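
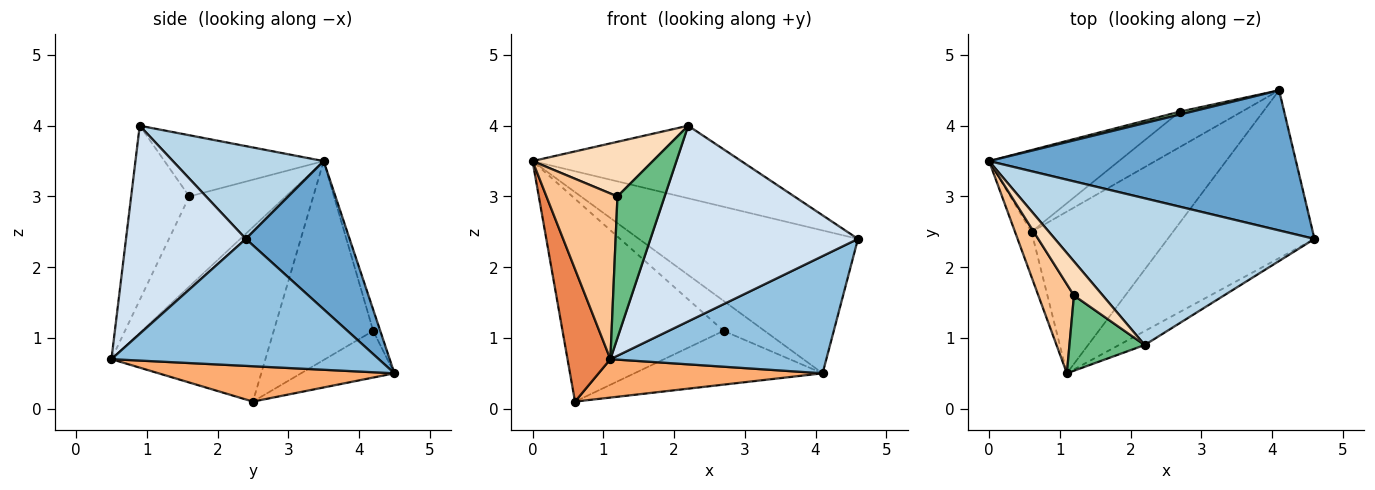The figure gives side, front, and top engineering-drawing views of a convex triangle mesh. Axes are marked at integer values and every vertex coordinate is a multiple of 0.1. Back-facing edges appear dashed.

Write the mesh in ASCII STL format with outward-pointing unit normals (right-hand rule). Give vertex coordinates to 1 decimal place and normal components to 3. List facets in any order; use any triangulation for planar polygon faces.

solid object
 facet normal 0.320 0.676 0.663
  outer loop
   vertex 4.1 4.5 0.5
   vertex 0.0 3.5 3.5
   vertex 4.6 2.4 2.4
  endloop
 endfacet
 facet normal 0.578 -0.467 -0.669
  outer loop
   vertex 4.1 4.5 0.5
   vertex 4.6 2.4 2.4
   vertex 1.1 0.5 0.7
  endloop
 endfacet
 facet normal 0.305 0.422 0.854
  outer loop
   vertex 2.2 0.9 4.0
   vertex 4.6 2.4 2.4
   vertex 0.0 3.5 3.5
  endloop
 endfacet
 facet normal 0.499 -0.864 -0.062
  outer loop
   vertex 2.2 0.9 4.0
   vertex 1.1 0.5 0.7
   vertex 4.6 2.4 2.4
  endloop
 endfacet
 facet normal -0.959 -0.267 -0.091
  outer loop
   vertex 0.6 2.5 0.1
   vertex 1.1 0.5 0.7
   vertex 0.0 3.5 3.5
  endloop
 endfacet
 facet normal 0.236 -0.225 -0.945
  outer loop
   vertex 0.6 2.5 0.1
   vertex 4.1 4.5 0.5
   vertex 1.1 0.5 0.7
  endloop
 endfacet
 facet normal -0.768 -0.565 0.303
  outer loop
   vertex 1.2 1.6 3.0
   vertex 0.0 3.5 3.5
   vertex 1.1 0.5 0.7
  endloop
 endfacet
 facet normal -0.747 -0.564 0.352
  outer loop
   vertex 1.2 1.6 3.0
   vertex 2.2 0.9 4.0
   vertex 0.0 3.5 3.5
  endloop
 endfacet
 facet normal -0.736 -0.598 0.318
  outer loop
   vertex 1.2 1.6 3.0
   vertex 1.1 0.5 0.7
   vertex 2.2 0.9 4.0
  endloop
 endfacet
 facet normal -0.169 0.981 0.096
  outer loop
   vertex 2.7 4.2 1.1
   vertex 0.0 3.5 3.5
   vertex 4.1 4.5 0.5
  endloop
 endfacet
 facet normal -0.497 0.805 -0.324
  outer loop
   vertex 2.7 4.2 1.1
   vertex 0.6 2.5 0.1
   vertex 0.0 3.5 3.5
  endloop
 endfacet
 facet normal -0.383 0.772 -0.508
  outer loop
   vertex 2.7 4.2 1.1
   vertex 4.1 4.5 0.5
   vertex 0.6 2.5 0.1
  endloop
 endfacet
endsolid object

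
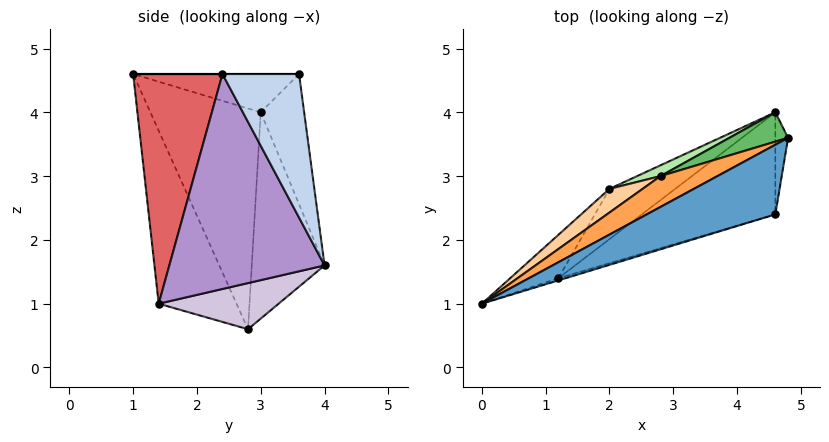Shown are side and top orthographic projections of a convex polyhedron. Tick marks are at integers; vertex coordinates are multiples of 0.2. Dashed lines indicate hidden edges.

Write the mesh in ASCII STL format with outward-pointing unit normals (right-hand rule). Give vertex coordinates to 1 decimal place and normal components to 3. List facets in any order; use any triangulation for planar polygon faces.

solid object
 facet normal 0.000 0.000 1.000
  outer loop
   vertex 4.6 2.4 4.6
   vertex 4.8 3.6 4.6
   vertex 0.0 1.0 4.6
  endloop
 endfacet
 facet normal 0.983 -0.164 -0.087
  outer loop
   vertex 4.6 4.0 1.6
   vertex 4.8 3.6 4.6
   vertex 4.6 2.4 4.6
  endloop
 endfacet
 facet normal -0.389 0.718 0.578
  outer loop
   vertex 2.8 3.0 4.0
   vertex 0.0 1.0 4.6
   vertex 4.8 3.6 4.6
  endloop
 endfacet
 facet normal -0.567 0.819 0.085
  outer loop
   vertex 2.8 3.0 4.0
   vertex 2.0 2.8 0.6
   vertex 0.0 1.0 4.6
  endloop
 endfacet
 facet normal -0.324 0.935 0.146
  outer loop
   vertex 2.8 3.0 4.0
   vertex 4.8 3.6 4.6
   vertex 4.6 4.0 1.6
  endloop
 endfacet
 facet normal -0.434 0.900 0.049
  outer loop
   vertex 2.8 3.0 4.0
   vertex 4.6 4.0 1.6
   vertex 2.0 2.8 0.6
  endloop
 endfacet
 facet normal 0.291 -0.957 -0.009
  outer loop
   vertex 1.2 1.4 1.0
   vertex 4.6 2.4 4.6
   vertex 0.0 1.0 4.6
  endloop
 endfacet
 facet normal -0.871 0.428 -0.243
  outer loop
   vertex 1.2 1.4 1.0
   vertex 0.0 1.0 4.6
   vertex 2.0 2.8 0.6
  endloop
 endfacet
 facet normal 0.604 -0.703 -0.375
  outer loop
   vertex 1.2 1.4 1.0
   vertex 4.6 4.0 1.6
   vertex 4.6 2.4 4.6
  endloop
 endfacet
 facet normal 0.501 -0.490 -0.714
  outer loop
   vertex 1.2 1.4 1.0
   vertex 2.0 2.8 0.6
   vertex 4.6 4.0 1.6
  endloop
 endfacet
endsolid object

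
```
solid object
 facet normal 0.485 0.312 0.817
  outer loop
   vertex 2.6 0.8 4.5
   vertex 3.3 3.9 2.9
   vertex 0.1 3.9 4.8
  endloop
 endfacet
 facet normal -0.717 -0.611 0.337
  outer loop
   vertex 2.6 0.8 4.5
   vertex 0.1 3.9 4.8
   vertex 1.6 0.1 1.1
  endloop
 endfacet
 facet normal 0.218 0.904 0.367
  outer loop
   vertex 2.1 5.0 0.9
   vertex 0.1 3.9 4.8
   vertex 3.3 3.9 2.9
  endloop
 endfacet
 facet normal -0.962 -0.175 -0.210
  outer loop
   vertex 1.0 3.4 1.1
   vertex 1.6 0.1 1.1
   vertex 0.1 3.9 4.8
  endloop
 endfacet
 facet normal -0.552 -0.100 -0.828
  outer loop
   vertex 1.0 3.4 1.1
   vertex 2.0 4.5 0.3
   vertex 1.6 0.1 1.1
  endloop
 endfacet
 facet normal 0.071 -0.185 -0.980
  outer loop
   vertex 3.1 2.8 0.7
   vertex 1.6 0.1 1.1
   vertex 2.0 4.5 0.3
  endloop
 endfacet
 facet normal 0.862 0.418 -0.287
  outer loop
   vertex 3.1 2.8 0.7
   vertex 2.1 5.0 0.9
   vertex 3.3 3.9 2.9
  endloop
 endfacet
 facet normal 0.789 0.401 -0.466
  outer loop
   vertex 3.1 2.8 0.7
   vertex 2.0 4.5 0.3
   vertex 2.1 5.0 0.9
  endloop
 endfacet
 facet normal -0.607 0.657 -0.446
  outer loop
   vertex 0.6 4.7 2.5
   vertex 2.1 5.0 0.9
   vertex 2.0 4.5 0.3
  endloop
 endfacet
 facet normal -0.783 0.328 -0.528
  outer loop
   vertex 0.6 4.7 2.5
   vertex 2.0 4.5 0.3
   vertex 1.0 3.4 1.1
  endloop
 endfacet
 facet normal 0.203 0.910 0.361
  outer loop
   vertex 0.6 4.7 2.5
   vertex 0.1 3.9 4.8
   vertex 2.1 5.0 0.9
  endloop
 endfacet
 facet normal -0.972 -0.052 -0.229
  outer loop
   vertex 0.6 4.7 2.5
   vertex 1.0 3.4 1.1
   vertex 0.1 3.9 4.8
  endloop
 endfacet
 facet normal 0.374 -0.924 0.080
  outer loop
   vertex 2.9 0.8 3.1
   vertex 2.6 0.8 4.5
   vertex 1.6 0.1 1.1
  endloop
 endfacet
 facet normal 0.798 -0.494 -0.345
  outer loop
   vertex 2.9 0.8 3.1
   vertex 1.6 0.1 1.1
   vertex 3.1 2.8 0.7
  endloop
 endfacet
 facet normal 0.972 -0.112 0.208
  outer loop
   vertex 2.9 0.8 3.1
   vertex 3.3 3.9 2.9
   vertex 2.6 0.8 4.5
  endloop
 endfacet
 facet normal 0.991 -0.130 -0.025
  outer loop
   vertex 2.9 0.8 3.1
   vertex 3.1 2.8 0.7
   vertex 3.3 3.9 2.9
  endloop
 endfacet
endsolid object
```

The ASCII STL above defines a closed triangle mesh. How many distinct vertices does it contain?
10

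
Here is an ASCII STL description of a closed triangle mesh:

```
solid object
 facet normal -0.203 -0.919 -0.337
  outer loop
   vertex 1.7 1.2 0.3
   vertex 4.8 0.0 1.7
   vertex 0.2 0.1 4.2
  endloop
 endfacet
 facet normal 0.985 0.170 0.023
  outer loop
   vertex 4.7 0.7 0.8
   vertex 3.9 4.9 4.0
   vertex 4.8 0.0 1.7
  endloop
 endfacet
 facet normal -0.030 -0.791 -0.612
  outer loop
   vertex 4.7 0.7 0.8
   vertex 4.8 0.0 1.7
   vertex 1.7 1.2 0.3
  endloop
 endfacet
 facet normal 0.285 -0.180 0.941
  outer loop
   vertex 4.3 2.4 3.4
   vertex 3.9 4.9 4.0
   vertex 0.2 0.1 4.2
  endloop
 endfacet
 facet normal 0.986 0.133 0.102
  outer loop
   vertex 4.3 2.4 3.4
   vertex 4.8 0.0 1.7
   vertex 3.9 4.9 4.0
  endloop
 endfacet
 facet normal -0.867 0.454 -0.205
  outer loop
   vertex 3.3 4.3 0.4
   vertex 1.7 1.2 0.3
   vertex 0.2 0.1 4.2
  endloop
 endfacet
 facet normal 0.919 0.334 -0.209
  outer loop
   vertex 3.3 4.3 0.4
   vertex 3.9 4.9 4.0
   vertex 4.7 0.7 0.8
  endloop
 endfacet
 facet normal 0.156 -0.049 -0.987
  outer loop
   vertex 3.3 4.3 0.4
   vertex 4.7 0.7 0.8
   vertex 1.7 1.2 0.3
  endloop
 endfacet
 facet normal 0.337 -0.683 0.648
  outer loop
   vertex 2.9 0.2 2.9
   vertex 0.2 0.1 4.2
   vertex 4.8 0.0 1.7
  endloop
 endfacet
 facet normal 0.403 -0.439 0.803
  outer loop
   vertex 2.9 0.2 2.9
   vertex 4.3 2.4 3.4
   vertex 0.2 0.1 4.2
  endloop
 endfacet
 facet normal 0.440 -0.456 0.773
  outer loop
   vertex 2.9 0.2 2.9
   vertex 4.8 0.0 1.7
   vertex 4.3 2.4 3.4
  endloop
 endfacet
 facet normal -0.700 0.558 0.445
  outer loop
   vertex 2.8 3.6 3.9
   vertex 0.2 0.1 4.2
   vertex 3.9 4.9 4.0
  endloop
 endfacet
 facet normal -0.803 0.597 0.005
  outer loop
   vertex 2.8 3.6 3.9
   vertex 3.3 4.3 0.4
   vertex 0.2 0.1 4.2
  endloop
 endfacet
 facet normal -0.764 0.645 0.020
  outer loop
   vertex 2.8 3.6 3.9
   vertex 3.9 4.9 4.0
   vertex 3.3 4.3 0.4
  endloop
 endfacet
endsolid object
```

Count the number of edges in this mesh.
21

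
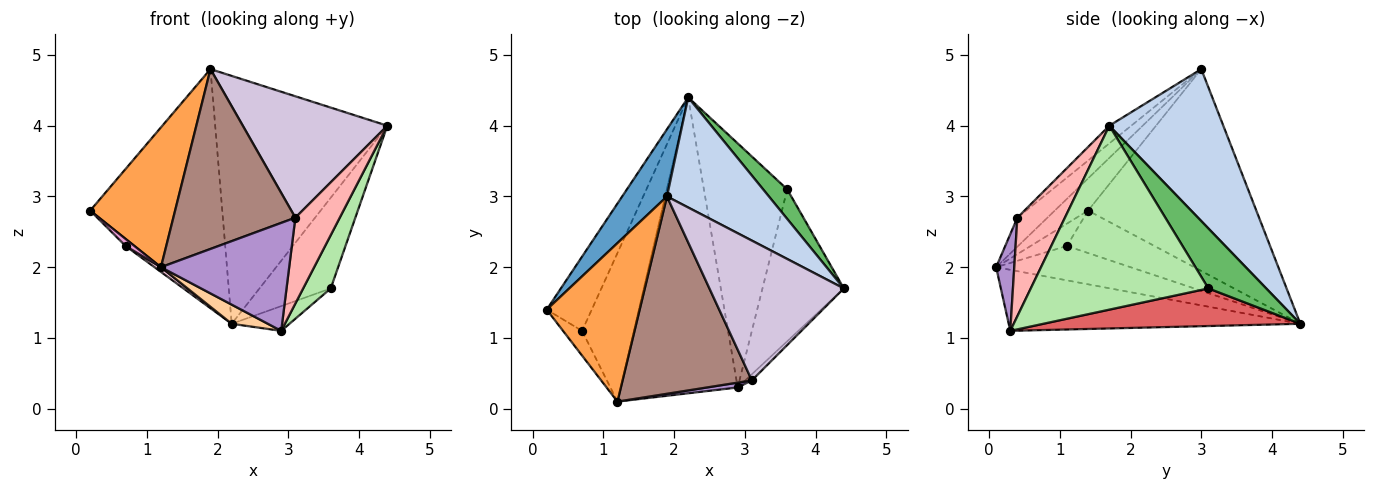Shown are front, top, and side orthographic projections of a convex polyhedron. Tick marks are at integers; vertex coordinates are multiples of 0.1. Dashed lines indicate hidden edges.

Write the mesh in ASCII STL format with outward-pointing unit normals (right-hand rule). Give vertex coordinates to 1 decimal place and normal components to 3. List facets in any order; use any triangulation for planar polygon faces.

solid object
 facet normal -0.775 0.608 0.172
  outer loop
   vertex 1.9 3.0 4.8
   vertex 2.2 4.4 1.2
   vertex 0.2 1.4 2.8
  endloop
 endfacet
 facet normal 0.518 0.782 0.347
  outer loop
   vertex 1.9 3.0 4.8
   vertex 4.4 1.7 4.0
   vertex 2.2 4.4 1.2
  endloop
 endfacet
 facet normal -0.251 -0.640 0.726
  outer loop
   vertex 1.2 0.1 2.0
   vertex 1.9 3.0 4.8
   vertex 0.2 1.4 2.8
  endloop
 endfacet
 facet normal -0.462 -0.057 -0.885
  outer loop
   vertex 1.2 0.1 2.0
   vertex 2.2 4.4 1.2
   vertex 2.9 0.3 1.1
  endloop
 endfacet
 facet normal 0.611 0.753 0.246
  outer loop
   vertex 3.6 3.1 1.7
   vertex 2.2 4.4 1.2
   vertex 4.4 1.7 4.0
  endloop
 endfacet
 facet normal 0.905 -0.141 -0.400
  outer loop
   vertex 3.6 3.1 1.7
   vertex 4.4 1.7 4.0
   vertex 2.9 0.3 1.1
  endloop
 endfacet
 facet normal 0.410 0.092 -0.908
  outer loop
   vertex 3.6 3.1 1.7
   vertex 2.9 0.3 1.1
   vertex 2.2 4.4 1.2
  endloop
 endfacet
 facet normal 0.730 -0.682 -0.049
  outer loop
   vertex 3.1 0.4 2.7
   vertex 2.9 0.3 1.1
   vertex 4.4 1.7 4.0
  endloop
 endfacet
 facet normal 0.140 -0.989 0.044
  outer loop
   vertex 3.1 0.4 2.7
   vertex 1.2 0.1 2.0
   vertex 2.9 0.3 1.1
  endloop
 endfacet
 facet normal -0.099 -0.652 0.751
  outer loop
   vertex 3.1 0.4 2.7
   vertex 4.4 1.7 4.0
   vertex 1.9 3.0 4.8
  endloop
 endfacet
 facet normal -0.164 -0.664 0.729
  outer loop
   vertex 3.1 0.4 2.7
   vertex 1.9 3.0 4.8
   vertex 1.2 0.1 2.0
  endloop
 endfacet
 facet normal -0.684 0.069 -0.726
  outer loop
   vertex 0.7 1.1 2.3
   vertex 0.2 1.4 2.8
   vertex 2.2 4.4 1.2
  endloop
 endfacet
 facet normal -0.748 -0.182 -0.638
  outer loop
   vertex 0.7 1.1 2.3
   vertex 1.2 0.1 2.0
   vertex 0.2 1.4 2.8
  endloop
 endfacet
 facet normal -0.553 -0.026 -0.833
  outer loop
   vertex 0.7 1.1 2.3
   vertex 2.2 4.4 1.2
   vertex 1.2 0.1 2.0
  endloop
 endfacet
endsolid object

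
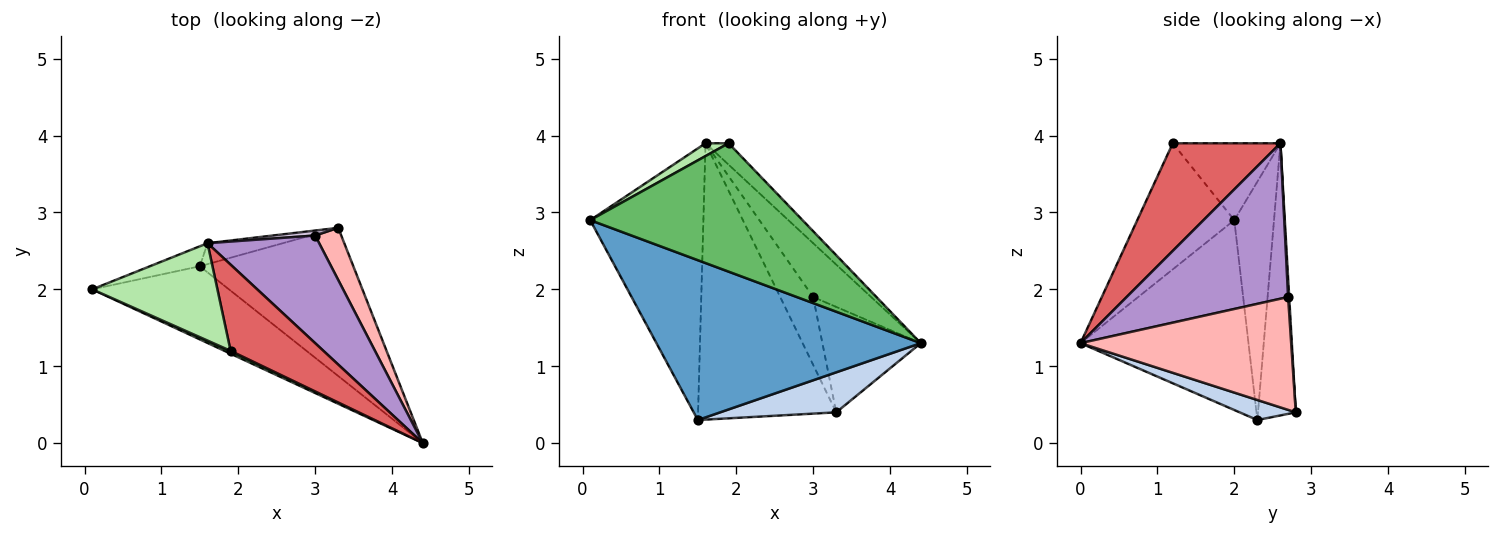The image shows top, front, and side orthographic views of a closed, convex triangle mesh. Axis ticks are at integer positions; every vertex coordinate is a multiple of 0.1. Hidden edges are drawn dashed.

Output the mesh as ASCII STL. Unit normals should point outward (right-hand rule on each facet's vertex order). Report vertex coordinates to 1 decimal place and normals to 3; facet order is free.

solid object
 facet normal -0.500 -0.787 -0.360
  outer loop
   vertex 1.5 2.3 0.3
   vertex 4.4 0.0 1.3
   vertex 0.1 2.0 2.9
  endloop
 endfacet
 facet normal 0.125 -0.259 -0.958
  outer loop
   vertex 1.5 2.3 0.3
   vertex 3.3 2.8 0.4
   vertex 4.4 0.0 1.3
  endloop
 endfacet
 facet normal -0.330 0.941 -0.069
  outer loop
   vertex 1.5 2.3 0.3
   vertex 0.1 2.0 2.9
   vertex 1.6 2.6 3.9
  endloop
 endfacet
 facet normal -0.263 0.962 -0.073
  outer loop
   vertex 1.5 2.3 0.3
   vertex 1.6 2.6 3.9
   vertex 3.3 2.8 0.4
  endloop
 endfacet
 facet normal -0.415 -0.909 0.020
  outer loop
   vertex 1.9 1.2 3.9
   vertex 0.1 2.0 2.9
   vertex 4.4 0.0 1.3
  endloop
 endfacet
 facet normal -0.520 -0.111 0.847
  outer loop
   vertex 1.9 1.2 3.9
   vertex 1.6 2.6 3.9
   vertex 0.1 2.0 2.9
  endloop
 endfacet
 facet normal 0.747 0.160 0.645
  outer loop
   vertex 1.9 1.2 3.9
   vertex 4.4 0.0 1.3
   vertex 1.6 2.6 3.9
  endloop
 endfacet
 facet normal 0.887 0.414 0.205
  outer loop
   vertex 3.0 2.7 1.9
   vertex 4.4 0.0 1.3
   vertex 3.3 2.8 0.4
  endloop
 endfacet
 facet normal 0.780 0.280 0.560
  outer loop
   vertex 3.0 2.7 1.9
   vertex 1.6 2.6 3.9
   vertex 4.4 0.0 1.3
  endloop
 endfacet
 facet normal 0.033 0.997 0.073
  outer loop
   vertex 3.0 2.7 1.9
   vertex 3.3 2.8 0.4
   vertex 1.6 2.6 3.9
  endloop
 endfacet
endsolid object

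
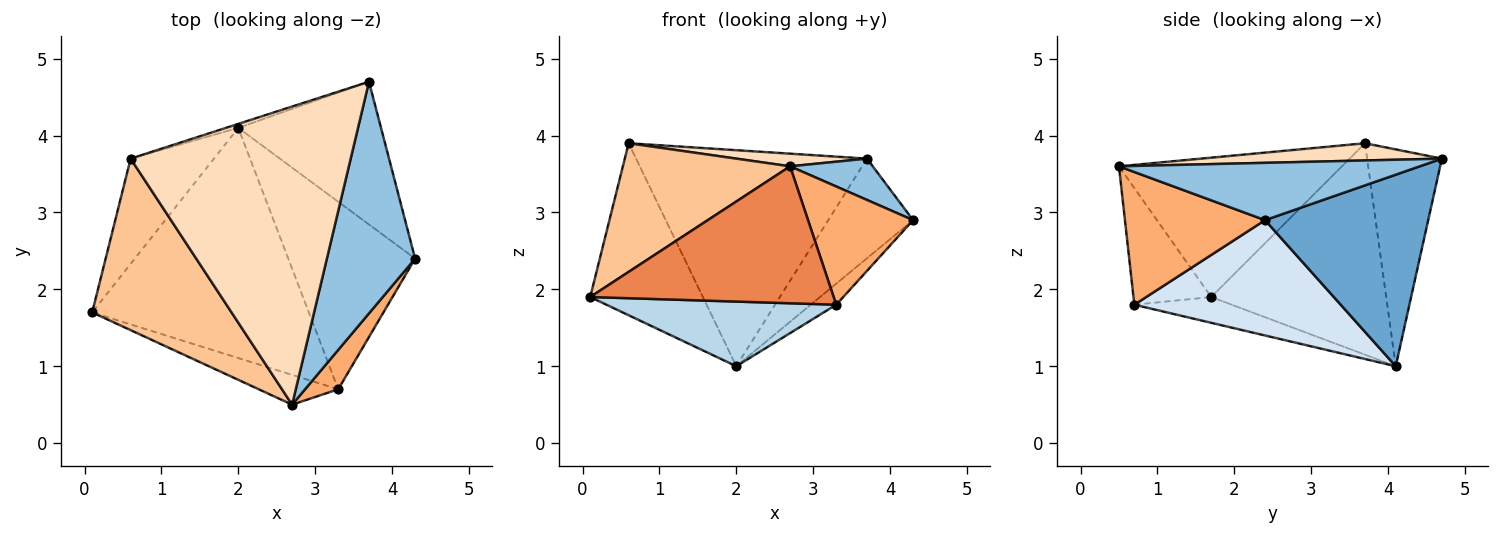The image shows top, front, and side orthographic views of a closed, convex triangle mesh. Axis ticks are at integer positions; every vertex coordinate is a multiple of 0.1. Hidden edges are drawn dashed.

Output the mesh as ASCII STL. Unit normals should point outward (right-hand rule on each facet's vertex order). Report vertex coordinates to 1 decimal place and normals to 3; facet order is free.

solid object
 facet normal 0.740 0.385 -0.552
  outer loop
   vertex 2.0 4.1 1.0
   vertex 3.7 4.7 3.7
   vertex 4.3 2.4 2.9
  endloop
 endfacet
 facet normal 0.539 -0.148 0.829
  outer loop
   vertex 2.7 0.5 3.6
   vertex 4.3 2.4 2.9
   vertex 3.7 4.7 3.7
  endloop
 endfacet
 facet normal -0.114 -0.269 -0.957
  outer loop
   vertex 3.3 0.7 1.8
   vertex 0.1 1.7 1.9
   vertex 2.0 4.1 1.0
  endloop
 endfacet
 facet normal 0.670 0.083 -0.737
  outer loop
   vertex 3.3 0.7 1.8
   vertex 2.0 4.1 1.0
   vertex 4.3 2.4 2.9
  endloop
 endfacet
 facet normal -0.298 -0.933 -0.203
  outer loop
   vertex 3.3 0.7 1.8
   vertex 2.7 0.5 3.6
   vertex 0.1 1.7 1.9
  endloop
 endfacet
 facet normal 0.784 -0.588 0.196
  outer loop
   vertex 3.3 0.7 1.8
   vertex 4.3 2.4 2.9
   vertex 2.7 0.5 3.6
  endloop
 endfacet
 facet normal -0.625 -0.469 0.625
  outer loop
   vertex 0.6 3.7 3.9
   vertex 0.1 1.7 1.9
   vertex 2.7 0.5 3.6
  endloop
 endfacet
 facet normal 0.078 -0.042 0.996
  outer loop
   vertex 0.6 3.7 3.9
   vertex 2.7 0.5 3.6
   vertex 3.7 4.7 3.7
  endloop
 endfacet
 facet normal -0.798 0.514 -0.314
  outer loop
   vertex 0.6 3.7 3.9
   vertex 2.0 4.1 1.0
   vertex 0.1 1.7 1.9
  endloop
 endfacet
 facet normal -0.308 0.951 -0.017
  outer loop
   vertex 0.6 3.7 3.9
   vertex 3.7 4.7 3.7
   vertex 2.0 4.1 1.0
  endloop
 endfacet
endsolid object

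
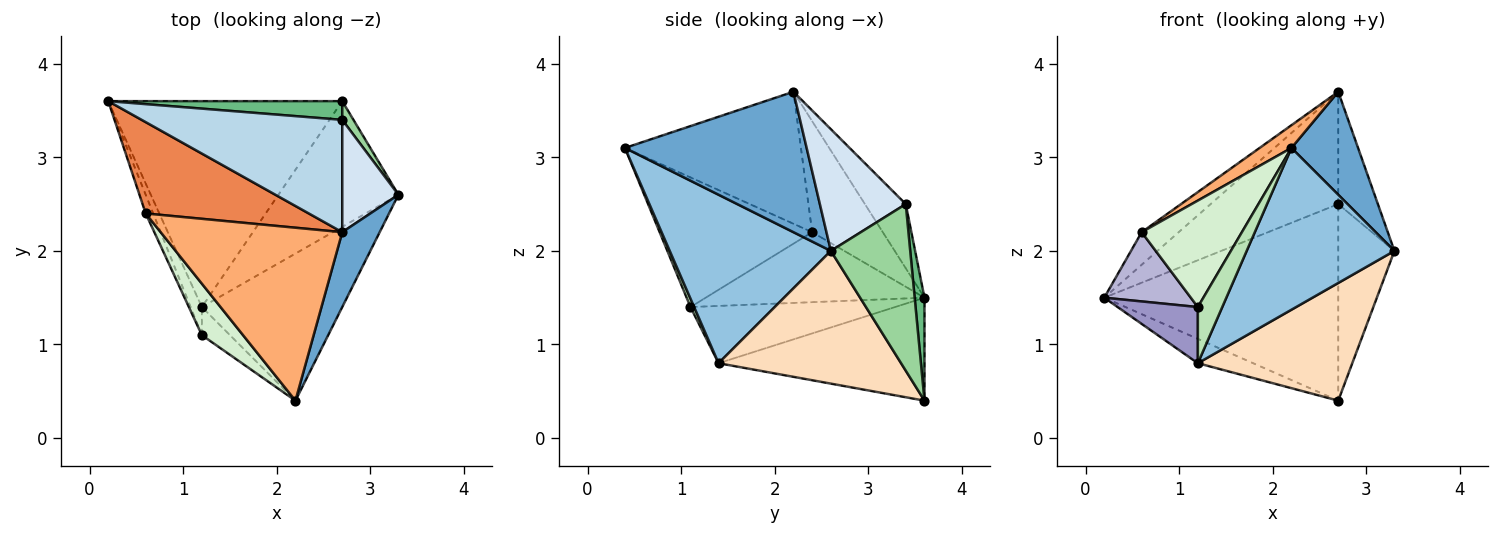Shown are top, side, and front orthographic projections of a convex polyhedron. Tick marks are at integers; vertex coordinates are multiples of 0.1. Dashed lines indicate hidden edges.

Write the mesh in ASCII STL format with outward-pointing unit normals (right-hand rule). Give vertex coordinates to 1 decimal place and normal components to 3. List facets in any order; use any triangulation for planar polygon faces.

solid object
 facet normal 0.911 -0.334 0.243
  outer loop
   vertex 2.7 2.2 3.7
   vertex 2.2 0.4 3.1
   vertex 3.3 2.6 2.0
  endloop
 endfacet
 facet normal 0.628 -0.576 -0.523
  outer loop
   vertex 1.2 1.4 0.8
   vertex 3.3 2.6 2.0
   vertex 2.2 0.4 3.1
  endloop
 endfacet
 facet normal -0.221 0.690 0.690
  outer loop
   vertex 2.7 3.4 2.5
   vertex 0.2 3.6 1.5
   vertex 2.7 2.2 3.7
  endloop
 endfacet
 facet normal 0.837 0.386 0.386
  outer loop
   vertex 2.7 3.4 2.5
   vertex 2.7 2.2 3.7
   vertex 3.3 2.6 2.0
  endloop
 endfacet
 facet normal -0.540 0.283 0.793
  outer loop
   vertex 0.6 2.4 2.2
   vertex 2.7 2.2 3.7
   vertex 0.2 3.6 1.5
  endloop
 endfacet
 facet normal -0.585 -0.106 0.804
  outer loop
   vertex 0.6 2.4 2.2
   vertex 2.2 0.4 3.1
   vertex 2.7 2.2 3.7
  endloop
 endfacet
 facet normal -0.400 0.108 -0.910
  outer loop
   vertex 2.7 3.6 0.4
   vertex 1.2 1.4 0.8
   vertex 0.2 3.6 1.5
  endloop
 endfacet
 facet normal 0.628 -0.532 -0.568
  outer loop
   vertex 2.7 3.6 0.4
   vertex 3.3 2.6 2.0
   vertex 1.2 1.4 0.8
  endloop
 endfacet
 facet normal 0.042 0.995 0.095
  outer loop
   vertex 2.7 3.6 0.4
   vertex 0.2 3.6 1.5
   vertex 2.7 3.4 2.5
  endloop
 endfacet
 facet normal 0.815 0.577 0.055
  outer loop
   vertex 2.7 3.6 0.4
   vertex 2.7 3.4 2.5
   vertex 3.3 2.6 2.0
  endloop
 endfacet
 facet normal 0.133 -0.886 -0.443
  outer loop
   vertex 1.2 1.1 1.4
   vertex 1.2 1.4 0.8
   vertex 2.2 0.4 3.1
  endloop
 endfacet
 facet normal -0.808 -0.531 0.257
  outer loop
   vertex 1.2 1.1 1.4
   vertex 2.2 0.4 3.1
   vertex 0.6 2.4 2.2
  endloop
 endfacet
 facet normal -0.916 -0.359 -0.180
  outer loop
   vertex 1.2 1.1 1.4
   vertex 0.2 3.6 1.5
   vertex 1.2 1.4 0.8
  endloop
 endfacet
 facet normal -0.925 -0.366 -0.099
  outer loop
   vertex 1.2 1.1 1.4
   vertex 0.6 2.4 2.2
   vertex 0.2 3.6 1.5
  endloop
 endfacet
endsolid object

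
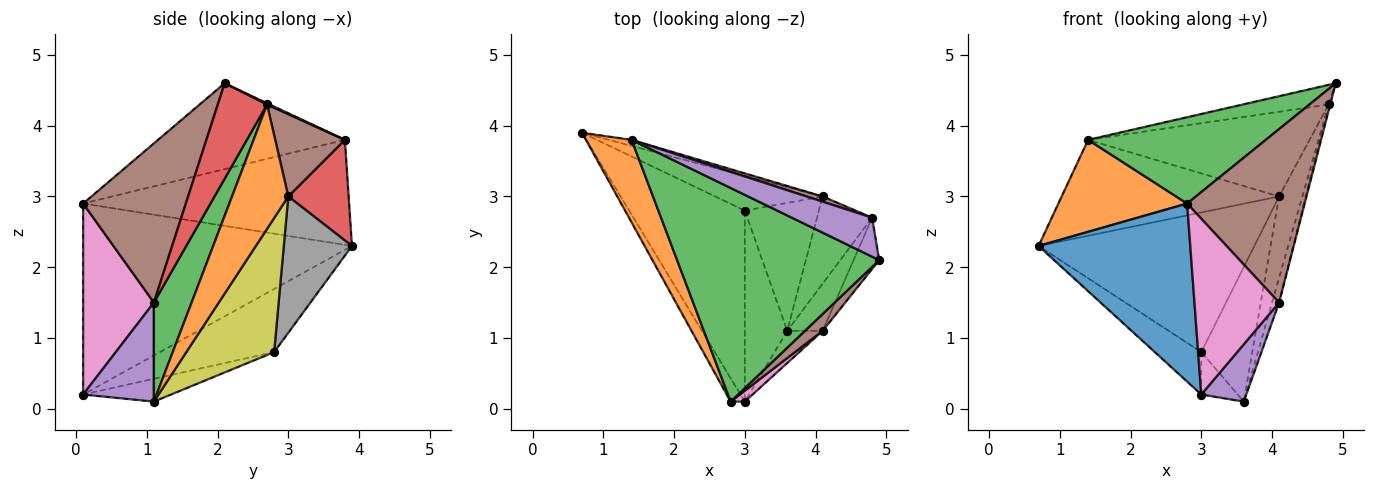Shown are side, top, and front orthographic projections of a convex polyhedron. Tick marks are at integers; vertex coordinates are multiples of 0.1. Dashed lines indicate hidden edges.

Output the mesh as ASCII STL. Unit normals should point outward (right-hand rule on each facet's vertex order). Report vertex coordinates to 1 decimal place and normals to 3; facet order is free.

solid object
 facet normal -0.869 -0.490 -0.064
  outer loop
   vertex 3.0 0.1 0.2
   vertex 2.8 0.1 2.9
   vertex 0.7 3.9 2.3
  endloop
 endfacet
 facet normal -0.838 -0.406 0.364
  outer loop
   vertex 1.4 3.8 3.8
   vertex 0.7 3.9 2.3
   vertex 2.8 0.1 2.9
  endloop
 endfacet
 facet normal -0.366 -0.349 0.863
  outer loop
   vertex 1.4 3.8 3.8
   vertex 2.8 0.1 2.9
   vertex 4.9 2.1 4.6
  endloop
 endfacet
 facet normal 0.267 0.962 -0.061
  outer loop
   vertex 4.1 3.0 3.0
   vertex 0.7 3.9 2.3
   vertex 1.4 3.8 3.8
  endloop
 endfacet
 facet normal 0.808 -0.514 -0.289
  outer loop
   vertex 4.1 1.1 1.5
   vertex 3.0 0.1 0.2
   vertex 3.6 1.1 0.1
  endloop
 endfacet
 facet normal 0.656 -0.751 0.073
  outer loop
   vertex 4.1 1.1 1.5
   vertex 4.9 2.1 4.6
   vertex 2.8 0.1 2.9
  endloop
 endfacet
 facet normal 0.641 -0.766 0.047
  outer loop
   vertex 4.1 1.1 1.5
   vertex 2.8 0.1 2.9
   vertex 3.0 0.1 0.2
  endloop
 endfacet
 facet normal 0.293 0.928 -0.231
  outer loop
   vertex 3.0 2.8 0.8
   vertex 0.7 3.9 2.3
   vertex 4.1 3.0 3.0
  endloop
 endfacet
 facet normal 0.780 0.453 -0.431
  outer loop
   vertex 3.0 2.8 0.8
   vertex 4.1 3.0 3.0
   vertex 3.6 1.1 0.1
  endloop
 endfacet
 facet normal -0.470 0.191 -0.861
  outer loop
   vertex 3.0 2.8 0.8
   vertex 3.0 0.1 0.2
   vertex 0.7 3.9 2.3
  endloop
 endfacet
 facet normal -0.464 0.192 -0.865
  outer loop
   vertex 3.0 2.8 0.8
   vertex 3.6 1.1 0.1
   vertex 3.0 0.1 0.2
  endloop
 endfacet
 facet normal 0.855 0.353 -0.379
  outer loop
   vertex 4.8 2.7 4.3
   vertex 3.6 1.1 0.1
   vertex 4.1 3.0 3.0
  endloop
 endfacet
 facet normal 0.927 0.174 -0.331
  outer loop
   vertex 4.8 2.7 4.3
   vertex 4.1 1.1 1.5
   vertex 3.6 1.1 0.1
  endloop
 endfacet
 facet normal 0.965 0.031 -0.259
  outer loop
   vertex 4.8 2.7 4.3
   vertex 4.9 2.1 4.6
   vertex 4.1 1.1 1.5
  endloop
 endfacet
 facet normal 0.014 0.449 0.893
  outer loop
   vertex 4.8 2.7 4.3
   vertex 1.4 3.8 3.8
   vertex 4.9 2.1 4.6
  endloop
 endfacet
 facet normal 0.299 0.952 0.058
  outer loop
   vertex 4.8 2.7 4.3
   vertex 4.1 3.0 3.0
   vertex 1.4 3.8 3.8
  endloop
 endfacet
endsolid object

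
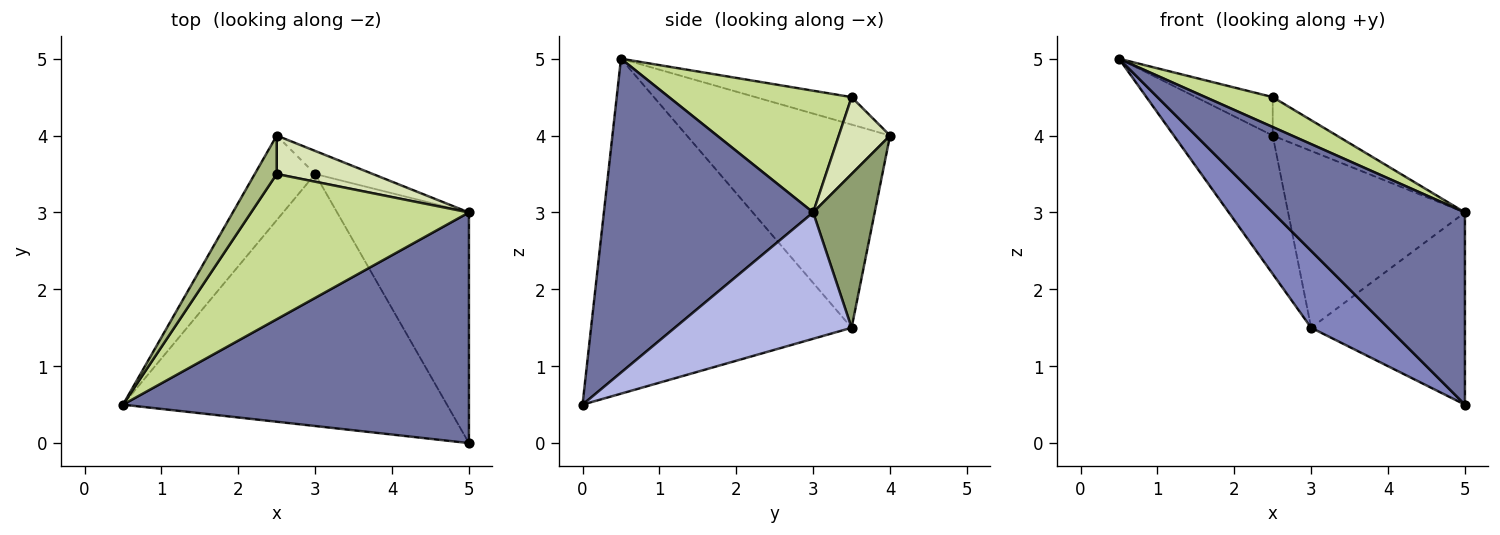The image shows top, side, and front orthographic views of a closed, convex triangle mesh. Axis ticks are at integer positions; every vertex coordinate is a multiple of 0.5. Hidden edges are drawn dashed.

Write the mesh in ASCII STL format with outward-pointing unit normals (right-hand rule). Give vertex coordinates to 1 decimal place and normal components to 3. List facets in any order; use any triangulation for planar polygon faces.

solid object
 facet normal 0.572 -0.525 0.630
  outer loop
   vertex 5.0 3.0 3.0
   vertex 0.5 0.5 5.0
   vertex 5.0 0.0 0.5
  endloop
 endfacet
 facet normal -0.703 -0.207 -0.680
  outer loop
   vertex 3.0 3.5 1.5
   vertex 5.0 0.0 0.5
   vertex 0.5 0.5 5.0
  endloop
 endfacet
 facet normal -0.869 0.423 -0.258
  outer loop
   vertex 3.0 3.5 1.5
   vertex 0.5 0.5 5.0
   vertex 2.5 4.0 4.0
  endloop
 endfacet
 facet normal 0.593 0.516 -0.619
  outer loop
   vertex 3.0 3.5 1.5
   vertex 5.0 3.0 3.0
   vertex 5.0 0.0 0.5
  endloop
 endfacet
 facet normal 0.326 0.937 -0.122
  outer loop
   vertex 3.0 3.5 1.5
   vertex 2.5 4.0 4.0
   vertex 5.0 3.0 3.0
  endloop
 endfacet
 facet normal -0.662 0.530 0.530
  outer loop
   vertex 2.5 3.5 4.5
   vertex 2.5 4.0 4.0
   vertex 0.5 0.5 5.0
  endloop
 endfacet
 facet normal 0.480 -0.177 0.859
  outer loop
   vertex 2.5 3.5 4.5
   vertex 0.5 0.5 5.0
   vertex 5.0 3.0 3.0
  endloop
 endfacet
 facet normal 0.492 0.615 0.615
  outer loop
   vertex 2.5 3.5 4.5
   vertex 5.0 3.0 3.0
   vertex 2.5 4.0 4.0
  endloop
 endfacet
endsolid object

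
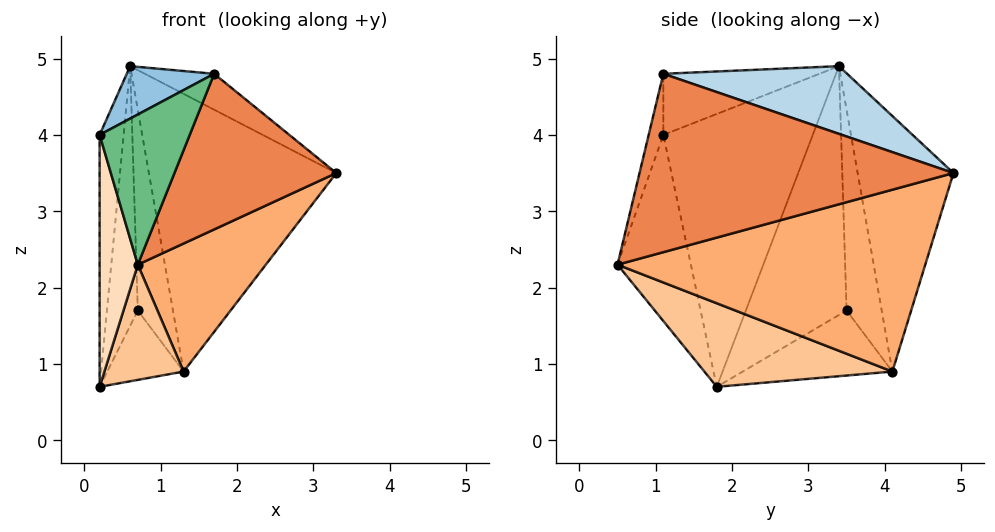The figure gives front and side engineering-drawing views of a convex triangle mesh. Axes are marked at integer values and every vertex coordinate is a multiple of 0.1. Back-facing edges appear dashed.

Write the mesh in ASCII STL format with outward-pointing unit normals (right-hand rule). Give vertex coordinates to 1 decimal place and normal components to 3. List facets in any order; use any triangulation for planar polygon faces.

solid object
 facet normal -0.987 0.158 0.034
  outer loop
   vertex 0.2 1.8 0.7
   vertex 0.2 1.1 4.0
   vertex 0.6 3.4 4.9
  endloop
 endfacet
 facet normal -0.455 -0.255 0.853
  outer loop
   vertex 1.7 1.1 4.8
   vertex 0.6 3.4 4.9
   vertex 0.2 1.1 4.0
  endloop
 endfacet
 facet normal 0.390 0.147 0.909
  outer loop
   vertex 1.7 1.1 4.8
   vertex 3.3 4.9 3.5
   vertex 0.6 3.4 4.9
  endloop
 endfacet
 facet normal -0.454 0.888 0.076
  outer loop
   vertex 1.3 4.1 0.9
   vertex 0.6 3.4 4.9
   vertex 3.3 4.9 3.5
  endloop
 endfacet
 facet normal 0.863 -0.445 -0.238
  outer loop
   vertex 0.7 0.5 2.3
   vertex 3.3 4.9 3.5
   vertex 1.7 1.1 4.8
  endloop
 endfacet
 facet normal 0.794 -0.331 -0.509
  outer loop
   vertex 0.7 0.5 2.3
   vertex 1.3 4.1 0.9
   vertex 3.3 4.9 3.5
  endloop
 endfacet
 facet normal 0.789 -0.332 -0.517
  outer loop
   vertex 0.7 0.5 2.3
   vertex 0.2 1.8 0.7
   vertex 1.3 4.1 0.9
  endloop
 endfacet
 facet normal -0.883 -0.460 -0.097
  outer loop
   vertex 0.7 0.5 2.3
   vertex 0.2 1.1 4.0
   vertex 0.2 1.8 0.7
  endloop
 endfacet
 facet normal -0.154 -0.945 0.288
  outer loop
   vertex 0.7 0.5 2.3
   vertex 1.7 1.1 4.8
   vertex 0.2 1.1 4.0
  endloop
 endfacet
 facet normal -0.956 0.293 -0.021
  outer loop
   vertex 0.7 3.5 1.7
   vertex 0.2 1.8 0.7
   vertex 0.6 3.4 4.9
  endloop
 endfacet
 facet normal -0.707 0.707 0.000
  outer loop
   vertex 0.7 3.5 1.7
   vertex 0.6 3.4 4.9
   vertex 1.3 4.1 0.9
  endloop
 endfacet
 facet normal -0.847 0.432 -0.311
  outer loop
   vertex 0.7 3.5 1.7
   vertex 1.3 4.1 0.9
   vertex 0.2 1.8 0.7
  endloop
 endfacet
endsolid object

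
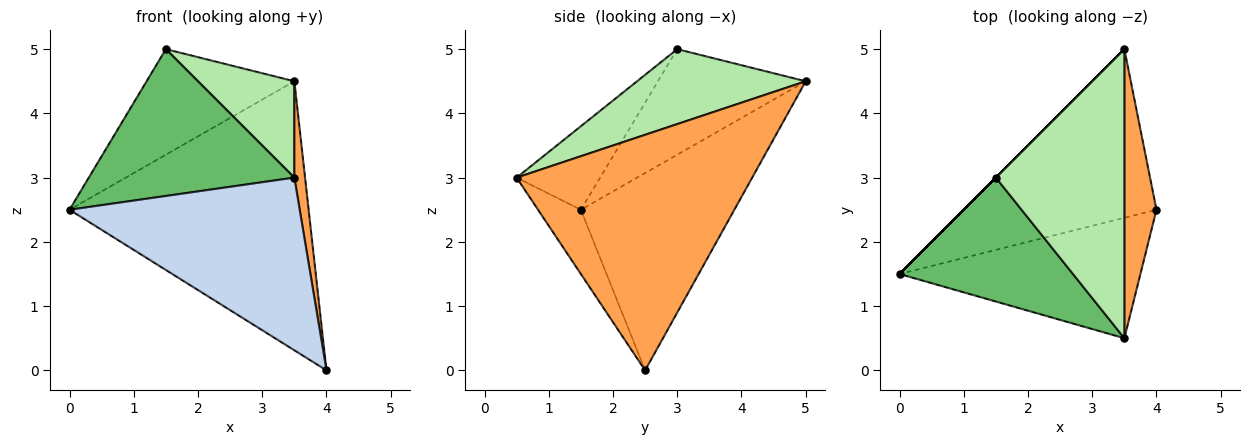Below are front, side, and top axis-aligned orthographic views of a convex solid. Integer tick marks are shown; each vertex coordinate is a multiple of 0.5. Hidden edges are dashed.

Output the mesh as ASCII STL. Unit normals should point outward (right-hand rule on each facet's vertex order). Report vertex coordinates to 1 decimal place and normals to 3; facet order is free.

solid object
 facet normal -0.478 0.744 -0.467
  outer loop
   vertex 3.5 5.0 4.5
   vertex 4.0 2.5 0.0
   vertex 0.0 1.5 2.5
  endloop
 endfacet
 facet normal -0.151 -0.811 -0.566
  outer loop
   vertex 3.5 0.5 3.0
   vertex 0.0 1.5 2.5
   vertex 4.0 2.5 0.0
  endloop
 endfacet
 facet normal 0.990 -0.045 0.135
  outer loop
   vertex 3.5 0.5 3.0
   vertex 4.0 2.5 0.0
   vertex 3.5 5.0 4.5
  endloop
 endfacet
 facet normal -0.707 0.707 0.000
  outer loop
   vertex 1.5 3.0 5.0
   vertex 3.5 5.0 4.5
   vertex 0.0 1.5 2.5
  endloop
 endfacet
 facet normal -0.297 -0.730 0.616
  outer loop
   vertex 1.5 3.0 5.0
   vertex 0.0 1.5 2.5
   vertex 3.5 0.5 3.0
  endloop
 endfacet
 facet normal 0.484 -0.277 0.830
  outer loop
   vertex 1.5 3.0 5.0
   vertex 3.5 0.5 3.0
   vertex 3.5 5.0 4.5
  endloop
 endfacet
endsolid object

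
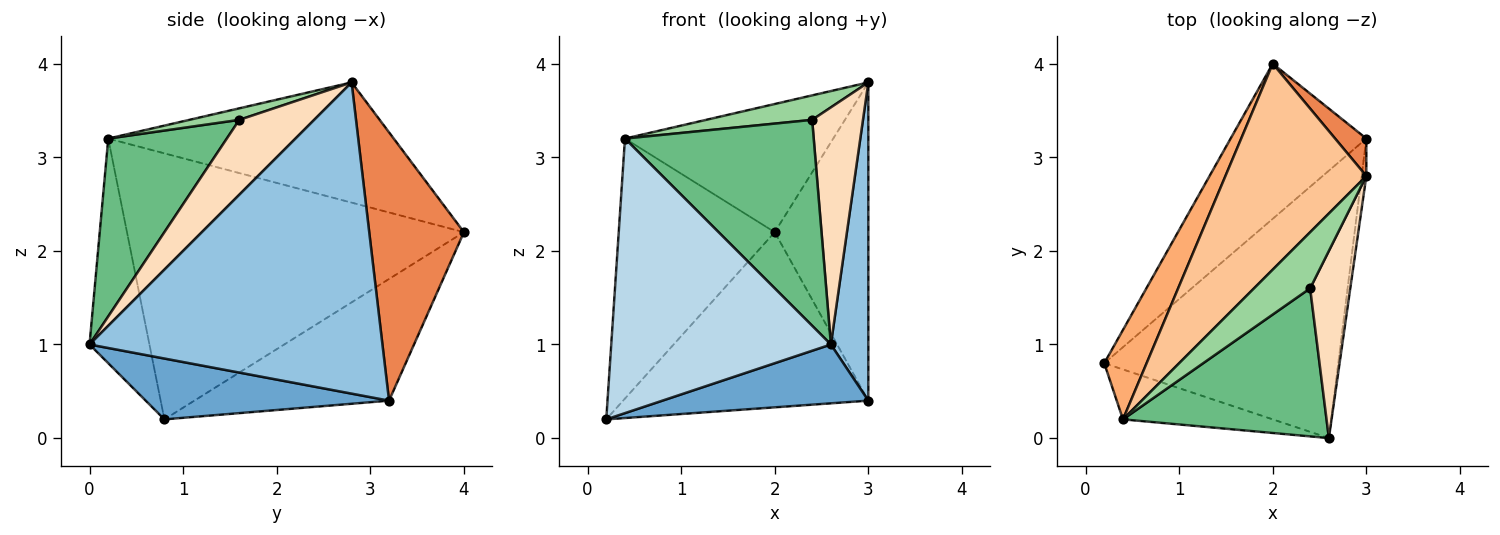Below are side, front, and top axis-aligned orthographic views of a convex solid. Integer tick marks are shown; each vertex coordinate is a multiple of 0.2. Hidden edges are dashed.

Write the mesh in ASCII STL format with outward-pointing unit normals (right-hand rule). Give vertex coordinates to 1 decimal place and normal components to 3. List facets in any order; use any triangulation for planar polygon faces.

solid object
 facet normal 0.246 -0.208 -0.947
  outer loop
   vertex 2.6 0.0 1.0
   vertex 0.2 0.8 0.2
   vertex 3.0 3.2 0.4
  endloop
 endfacet
 facet normal 0.992 -0.127 -0.015
  outer loop
   vertex 3.0 2.8 3.8
   vertex 2.6 0.0 1.0
   vertex 3.0 3.2 0.4
  endloop
 endfacet
 facet normal -0.259 -0.950 -0.173
  outer loop
   vertex 0.4 0.2 3.2
   vertex 0.2 0.8 0.2
   vertex 2.6 0.0 1.0
  endloop
 endfacet
 facet normal -0.511 0.644 -0.570
  outer loop
   vertex 2.0 4.0 2.2
   vertex 3.0 3.2 0.4
   vertex 0.2 0.8 0.2
  endloop
 endfacet
 facet normal 0.709 0.701 0.082
  outer loop
   vertex 2.0 4.0 2.2
   vertex 3.0 2.8 3.8
   vertex 3.0 3.2 0.4
  endloop
 endfacet
 facet normal -0.898 0.416 0.143
  outer loop
   vertex 2.0 4.0 2.2
   vertex 0.2 0.8 0.2
   vertex 0.4 0.2 3.2
  endloop
 endfacet
 facet normal -0.587 0.428 0.688
  outer loop
   vertex 2.0 4.0 2.2
   vertex 0.4 0.2 3.2
   vertex 3.0 2.8 3.8
  endloop
 endfacet
 facet normal 0.756 -0.513 0.405
  outer loop
   vertex 2.4 1.6 3.4
   vertex 2.6 0.0 1.0
   vertex 3.0 2.8 3.8
  endloop
 endfacet
 facet normal 0.454 -0.723 0.520
  outer loop
   vertex 2.4 1.6 3.4
   vertex 0.4 0.2 3.2
   vertex 2.6 0.0 1.0
  endloop
 endfacet
 facet normal 0.185 -0.393 0.901
  outer loop
   vertex 2.4 1.6 3.4
   vertex 3.0 2.8 3.8
   vertex 0.4 0.2 3.2
  endloop
 endfacet
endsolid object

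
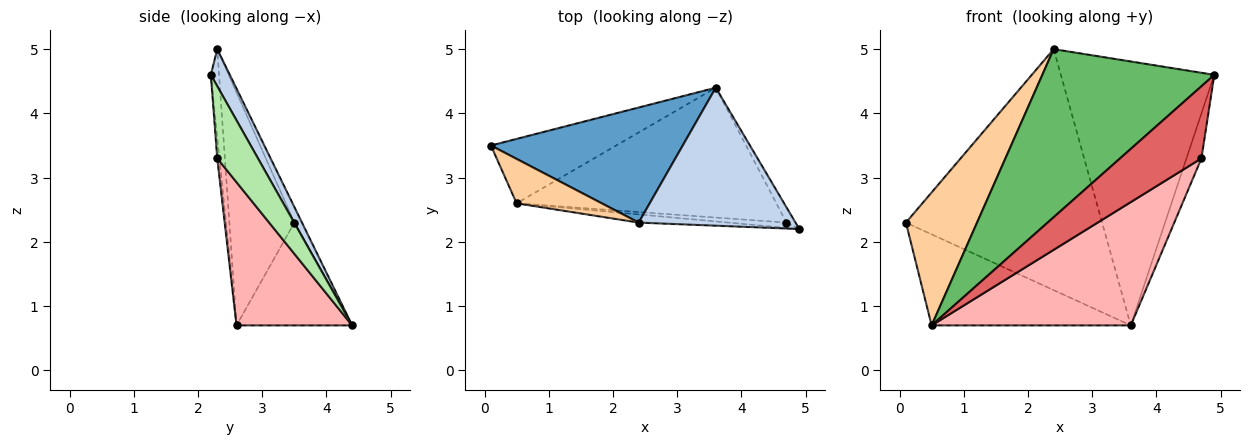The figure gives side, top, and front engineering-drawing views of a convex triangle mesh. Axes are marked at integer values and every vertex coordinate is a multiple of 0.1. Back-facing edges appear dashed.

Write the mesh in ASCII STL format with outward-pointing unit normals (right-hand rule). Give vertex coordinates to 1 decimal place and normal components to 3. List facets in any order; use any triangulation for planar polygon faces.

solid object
 facet normal -0.035 0.902 0.431
  outer loop
   vertex 2.4 2.3 5.0
   vertex 3.6 4.4 0.7
   vertex 0.1 3.5 2.3
  endloop
 endfacet
 facet normal 0.109 0.881 0.461
  outer loop
   vertex 2.4 2.3 5.0
   vertex 4.9 2.2 4.6
   vertex 3.6 4.4 0.7
  endloop
 endfacet
 facet normal -0.428 0.738 -0.522
  outer loop
   vertex 0.5 2.6 0.7
   vertex 0.1 3.5 2.3
   vertex 3.6 4.4 0.7
  endloop
 endfacet
 facet normal -0.655 -0.717 0.239
  outer loop
   vertex 0.5 2.6 0.7
   vertex 2.4 2.3 5.0
   vertex 0.1 3.5 2.3
  endloop
 endfacet
 facet normal -0.048 -0.998 -0.049
  outer loop
   vertex 0.5 2.6 0.7
   vertex 4.9 2.2 4.6
   vertex 2.4 2.3 5.0
  endloop
 endfacet
 facet normal 0.932 0.343 -0.117
  outer loop
   vertex 4.7 2.3 3.3
   vertex 3.6 4.4 0.7
   vertex 4.9 2.2 4.6
  endloop
 endfacet
 facet normal -0.026 -0.997 -0.073
  outer loop
   vertex 4.7 2.3 3.3
   vertex 4.9 2.2 4.6
   vertex 0.5 2.6 0.7
  endloop
 endfacet
 facet normal 0.371 -0.639 -0.673
  outer loop
   vertex 4.7 2.3 3.3
   vertex 0.5 2.6 0.7
   vertex 3.6 4.4 0.7
  endloop
 endfacet
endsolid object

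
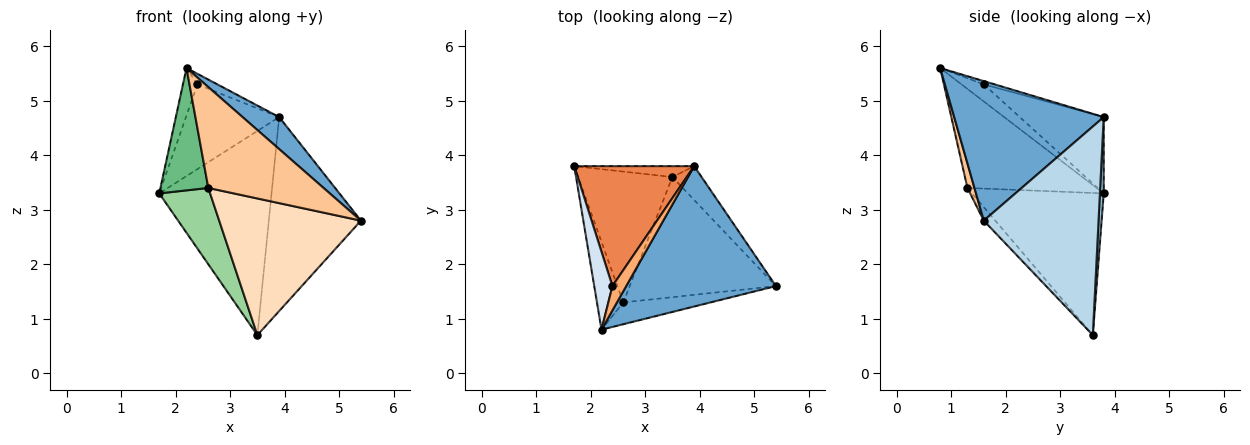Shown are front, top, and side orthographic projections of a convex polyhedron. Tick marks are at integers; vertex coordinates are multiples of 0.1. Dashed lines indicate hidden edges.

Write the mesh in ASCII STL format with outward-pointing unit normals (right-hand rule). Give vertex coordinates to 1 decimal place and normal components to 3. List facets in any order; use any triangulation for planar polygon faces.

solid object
 facet normal 0.673 -0.165 0.722
  outer loop
   vertex 3.9 3.8 4.7
   vertex 2.2 0.8 5.6
   vertex 5.4 1.6 2.8
  endloop
 endfacet
 facet normal 0.034 0.998 -0.053
  outer loop
   vertex 3.5 3.6 0.7
   vertex 1.7 3.8 3.3
   vertex 3.9 3.8 4.7
  endloop
 endfacet
 facet normal 0.775 0.622 -0.109
  outer loop
   vertex 3.5 3.6 0.7
   vertex 3.9 3.8 4.7
   vertex 5.4 1.6 2.8
  endloop
 endfacet
 facet normal -0.626 0.406 0.666
  outer loop
   vertex 2.4 1.6 5.3
   vertex 1.7 3.8 3.3
   vertex 2.2 0.8 5.6
  endloop
 endfacet
 facet normal -0.461 0.512 0.725
  outer loop
   vertex 2.4 1.6 5.3
   vertex 3.9 3.8 4.7
   vertex 1.7 3.8 3.3
  endloop
 endfacet
 facet normal -0.212 0.389 0.896
  outer loop
   vertex 2.4 1.6 5.3
   vertex 2.2 0.8 5.6
   vertex 3.9 3.8 4.7
  endloop
 endfacet
 facet normal 0.059 -0.976 -0.211
  outer loop
   vertex 2.6 1.3 3.4
   vertex 5.4 1.6 2.8
   vertex 2.2 0.8 5.6
  endloop
 endfacet
 facet normal -0.061 -0.750 -0.659
  outer loop
   vertex 2.6 1.3 3.4
   vertex 3.5 3.6 0.7
   vertex 5.4 1.6 2.8
  endloop
 endfacet
 facet normal -0.910 -0.337 -0.242
  outer loop
   vertex 2.6 1.3 3.4
   vertex 2.2 0.8 5.6
   vertex 1.7 3.8 3.3
  endloop
 endfacet
 facet normal -0.793 -0.307 -0.526
  outer loop
   vertex 2.6 1.3 3.4
   vertex 1.7 3.8 3.3
   vertex 3.5 3.6 0.7
  endloop
 endfacet
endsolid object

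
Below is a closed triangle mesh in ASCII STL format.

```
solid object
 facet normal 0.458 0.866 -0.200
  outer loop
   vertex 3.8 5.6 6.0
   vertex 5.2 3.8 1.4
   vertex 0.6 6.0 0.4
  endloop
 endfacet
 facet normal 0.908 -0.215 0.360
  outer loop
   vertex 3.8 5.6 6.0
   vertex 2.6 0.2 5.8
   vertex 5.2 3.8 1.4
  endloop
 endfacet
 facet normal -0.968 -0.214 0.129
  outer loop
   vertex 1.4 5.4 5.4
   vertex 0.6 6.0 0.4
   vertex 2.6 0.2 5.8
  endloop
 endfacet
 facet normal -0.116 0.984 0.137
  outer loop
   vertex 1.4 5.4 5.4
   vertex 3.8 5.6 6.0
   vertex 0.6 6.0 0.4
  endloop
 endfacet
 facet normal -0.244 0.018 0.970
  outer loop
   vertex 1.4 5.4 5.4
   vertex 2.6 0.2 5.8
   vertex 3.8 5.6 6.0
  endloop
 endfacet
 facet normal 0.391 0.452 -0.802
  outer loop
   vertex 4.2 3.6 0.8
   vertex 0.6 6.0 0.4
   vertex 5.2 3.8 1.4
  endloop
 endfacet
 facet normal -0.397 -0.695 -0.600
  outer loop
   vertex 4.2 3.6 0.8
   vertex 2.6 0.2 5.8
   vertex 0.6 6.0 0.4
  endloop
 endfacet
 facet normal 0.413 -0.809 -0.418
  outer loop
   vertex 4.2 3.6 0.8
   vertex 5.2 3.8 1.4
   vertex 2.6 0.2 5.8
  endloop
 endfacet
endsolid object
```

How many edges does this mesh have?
12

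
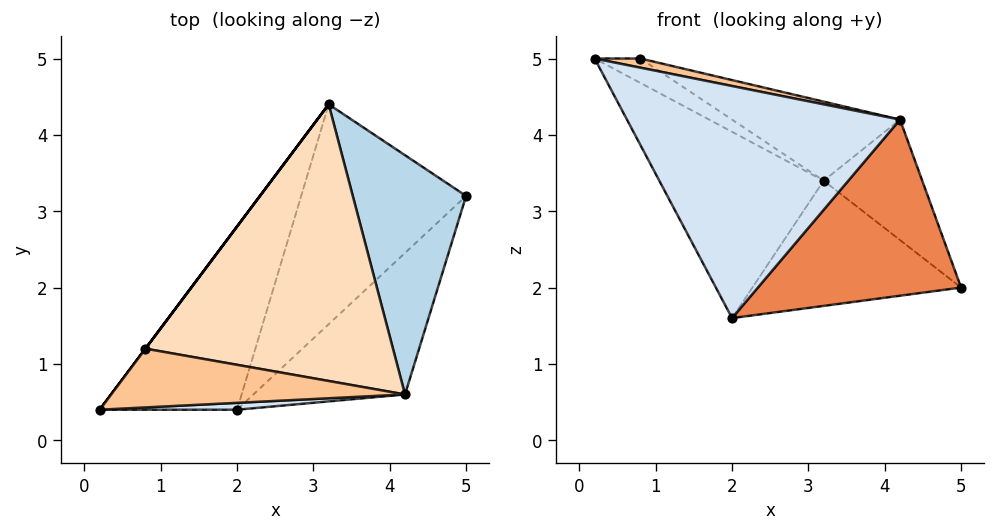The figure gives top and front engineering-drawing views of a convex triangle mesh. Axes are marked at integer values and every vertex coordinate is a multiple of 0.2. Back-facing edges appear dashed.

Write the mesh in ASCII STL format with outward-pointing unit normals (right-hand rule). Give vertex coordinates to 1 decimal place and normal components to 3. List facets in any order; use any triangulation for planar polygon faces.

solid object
 facet normal -0.798 0.430 -0.423
  outer loop
   vertex 2.0 0.4 1.6
   vertex 0.2 0.4 5.0
   vertex 3.2 4.4 3.4
  endloop
 endfacet
 facet normal -0.327 0.468 -0.821
  outer loop
   vertex 2.0 0.4 1.6
   vertex 3.2 4.4 3.4
   vertex 5.0 3.2 2.0
  endloop
 endfacet
 facet normal 0.705 0.319 0.633
  outer loop
   vertex 4.2 0.6 4.2
   vertex 5.0 3.2 2.0
   vertex 3.2 4.4 3.4
  endloop
 endfacet
 facet normal 0.056 -0.998 0.030
  outer loop
   vertex 4.2 0.6 4.2
   vertex 0.2 0.4 5.0
   vertex 2.0 0.4 1.6
  endloop
 endfacet
 facet normal 0.630 -0.605 -0.486
  outer loop
   vertex 4.2 0.6 4.2
   vertex 2.0 0.4 1.6
   vertex 5.0 3.2 2.0
  endloop
 endfacet
 facet normal -0.800 0.600 0.000
  outer loop
   vertex 0.8 1.2 5.0
   vertex 3.2 4.4 3.4
   vertex 0.2 0.4 5.0
  endloop
 endfacet
 facet normal 0.201 -0.151 0.968
  outer loop
   vertex 0.8 1.2 5.0
   vertex 0.2 0.4 5.0
   vertex 4.2 0.6 4.2
  endloop
 endfacet
 facet normal 0.265 0.265 0.927
  outer loop
   vertex 0.8 1.2 5.0
   vertex 4.2 0.6 4.2
   vertex 3.2 4.4 3.4
  endloop
 endfacet
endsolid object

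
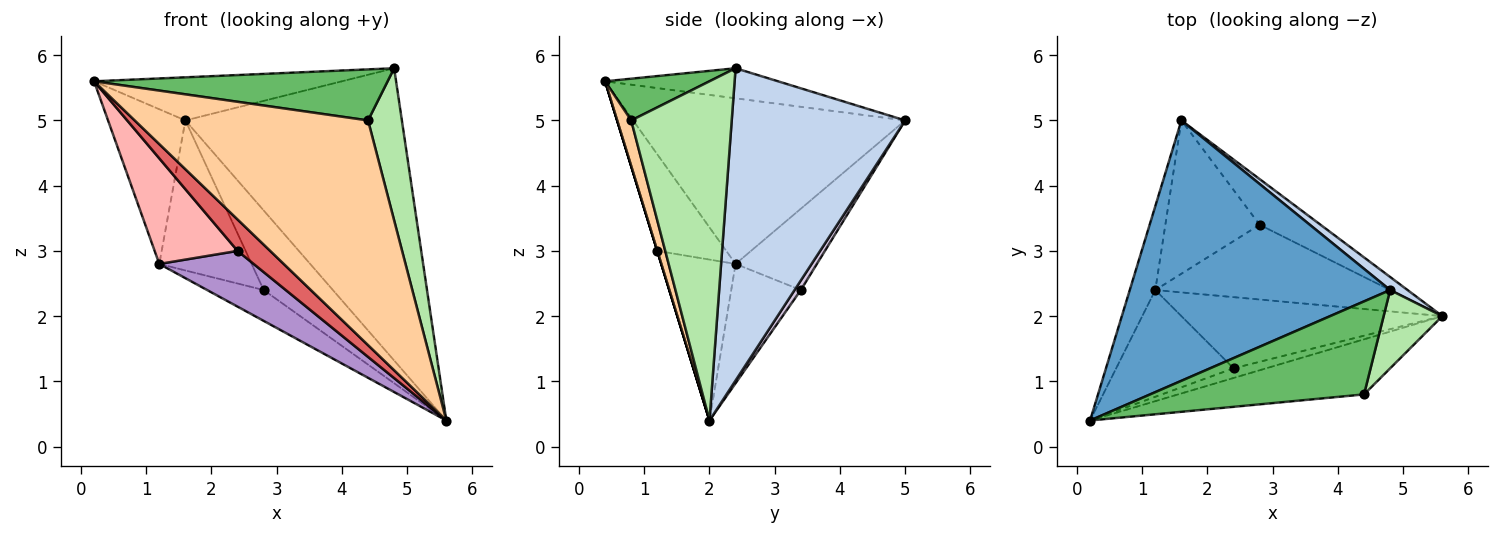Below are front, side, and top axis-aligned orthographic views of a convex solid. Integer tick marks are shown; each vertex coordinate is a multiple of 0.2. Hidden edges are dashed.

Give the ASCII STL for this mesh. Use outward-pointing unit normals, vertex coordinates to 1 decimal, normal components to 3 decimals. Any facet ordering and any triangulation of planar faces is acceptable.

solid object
 facet normal -0.113 0.162 0.980
  outer loop
   vertex 4.8 2.4 5.8
   vertex 1.6 5.0 5.0
   vertex 0.2 0.4 5.6
  endloop
 endfacet
 facet normal 0.625 0.780 0.035
  outer loop
   vertex 4.8 2.4 5.8
   vertex 5.6 2.0 0.4
   vertex 1.6 5.0 5.0
  endloop
 endfacet
 facet normal -0.951 0.270 -0.147
  outer loop
   vertex 1.2 2.4 2.8
   vertex 0.2 0.4 5.6
   vertex 1.6 5.0 5.0
  endloop
 endfacet
 facet normal 0.058 -0.970 -0.238
  outer loop
   vertex 4.4 0.8 5.0
   vertex 0.2 0.4 5.6
   vertex 5.6 2.0 0.4
  endloop
 endfacet
 facet normal 0.169 -0.474 0.864
  outer loop
   vertex 4.4 0.8 5.0
   vertex 4.8 2.4 5.8
   vertex 0.2 0.4 5.6
  endloop
 endfacet
 facet normal 0.935 -0.315 0.162
  outer loop
   vertex 4.4 0.8 5.0
   vertex 5.6 2.0 0.4
   vertex 4.8 2.4 5.8
  endloop
 endfacet
 facet normal 0.000 -0.956 -0.294
  outer loop
   vertex 2.4 1.2 3.0
   vertex 5.6 2.0 0.4
   vertex 0.2 0.4 5.6
  endloop
 endfacet
 facet normal -0.505 -0.607 -0.614
  outer loop
   vertex 2.4 1.2 3.0
   vertex 0.2 0.4 5.6
   vertex 1.2 2.4 2.8
  endloop
 endfacet
 facet normal -0.437 -0.555 -0.708
  outer loop
   vertex 2.4 1.2 3.0
   vertex 1.2 2.4 2.8
   vertex 5.6 2.0 0.4
  endloop
 endfacet
 facet normal 0.078 0.865 -0.496
  outer loop
   vertex 2.8 3.4 2.4
   vertex 1.6 5.0 5.0
   vertex 5.6 2.0 0.4
  endloop
 endfacet
 facet normal -0.425 0.345 -0.837
  outer loop
   vertex 2.8 3.4 2.4
   vertex 5.6 2.0 0.4
   vertex 1.2 2.4 2.8
  endloop
 endfacet
 facet normal -0.524 0.596 -0.609
  outer loop
   vertex 2.8 3.4 2.4
   vertex 1.2 2.4 2.8
   vertex 1.6 5.0 5.0
  endloop
 endfacet
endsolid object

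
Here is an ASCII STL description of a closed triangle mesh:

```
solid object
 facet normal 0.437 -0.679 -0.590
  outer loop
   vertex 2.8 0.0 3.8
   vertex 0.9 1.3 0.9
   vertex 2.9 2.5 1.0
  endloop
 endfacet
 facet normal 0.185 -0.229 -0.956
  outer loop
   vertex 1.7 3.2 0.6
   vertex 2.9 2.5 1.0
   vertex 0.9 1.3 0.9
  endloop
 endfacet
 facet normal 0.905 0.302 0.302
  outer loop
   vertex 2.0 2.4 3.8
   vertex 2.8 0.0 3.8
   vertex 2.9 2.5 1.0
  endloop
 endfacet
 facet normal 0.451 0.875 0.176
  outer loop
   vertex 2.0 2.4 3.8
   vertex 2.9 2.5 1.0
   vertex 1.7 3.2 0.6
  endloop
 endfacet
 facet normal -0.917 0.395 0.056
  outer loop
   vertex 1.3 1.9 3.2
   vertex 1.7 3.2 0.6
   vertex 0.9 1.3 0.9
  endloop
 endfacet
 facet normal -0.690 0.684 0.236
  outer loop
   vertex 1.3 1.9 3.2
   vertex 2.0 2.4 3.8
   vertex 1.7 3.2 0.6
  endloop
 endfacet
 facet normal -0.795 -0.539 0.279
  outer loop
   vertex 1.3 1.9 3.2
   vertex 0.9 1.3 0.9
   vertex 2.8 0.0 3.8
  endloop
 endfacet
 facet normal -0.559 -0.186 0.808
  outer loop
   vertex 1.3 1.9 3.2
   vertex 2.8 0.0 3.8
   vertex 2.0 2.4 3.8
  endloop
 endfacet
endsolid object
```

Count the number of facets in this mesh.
8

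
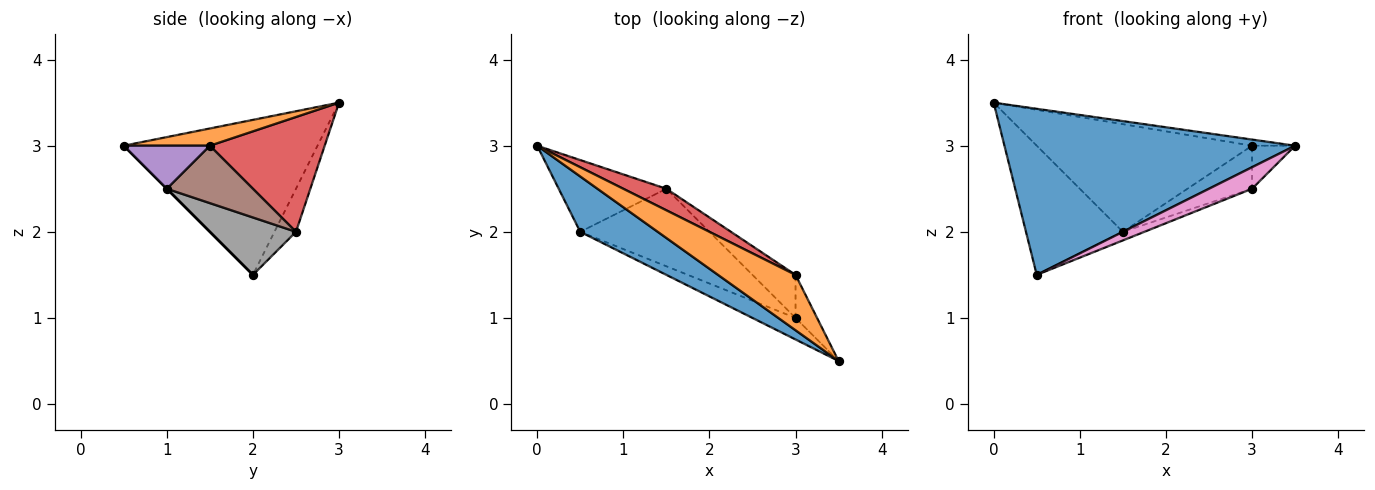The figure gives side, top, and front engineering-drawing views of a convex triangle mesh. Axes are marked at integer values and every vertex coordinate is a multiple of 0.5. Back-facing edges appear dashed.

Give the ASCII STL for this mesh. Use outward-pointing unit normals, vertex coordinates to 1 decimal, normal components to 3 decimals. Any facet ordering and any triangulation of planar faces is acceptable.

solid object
 facet normal -0.535 -0.802 0.267
  outer loop
   vertex 0.5 2.0 1.5
   vertex 3.5 0.5 3.0
   vertex 0.0 3.0 3.5
  endloop
 endfacet
 facet normal 0.216 0.108 0.970
  outer loop
   vertex 3.0 1.5 3.0
   vertex 0.0 3.0 3.5
   vertex 3.5 0.5 3.0
  endloop
 endfacet
 facet normal -0.191 0.858 -0.477
  outer loop
   vertex 1.5 2.5 2.0
   vertex 0.5 2.0 1.5
   vertex 0.0 3.0 3.5
  endloop
 endfacet
 facet normal 0.463 0.869 0.174
  outer loop
   vertex 1.5 2.5 2.0
   vertex 0.0 3.0 3.5
   vertex 3.0 1.5 3.0
  endloop
 endfacet
 facet normal 0.816 0.408 -0.408
  outer loop
   vertex 3.0 1.0 2.5
   vertex 3.0 1.5 3.0
   vertex 3.5 0.5 3.0
  endloop
 endfacet
 facet normal 0.686 0.514 -0.514
  outer loop
   vertex 3.0 1.0 2.5
   vertex 1.5 2.5 2.0
   vertex 3.0 1.5 3.0
  endloop
 endfacet
 facet normal 0.000 -0.707 -0.707
  outer loop
   vertex 3.0 1.0 2.5
   vertex 3.5 0.5 3.0
   vertex 0.5 2.0 1.5
  endloop
 endfacet
 facet normal 0.404 0.101 -0.909
  outer loop
   vertex 3.0 1.0 2.5
   vertex 0.5 2.0 1.5
   vertex 1.5 2.5 2.0
  endloop
 endfacet
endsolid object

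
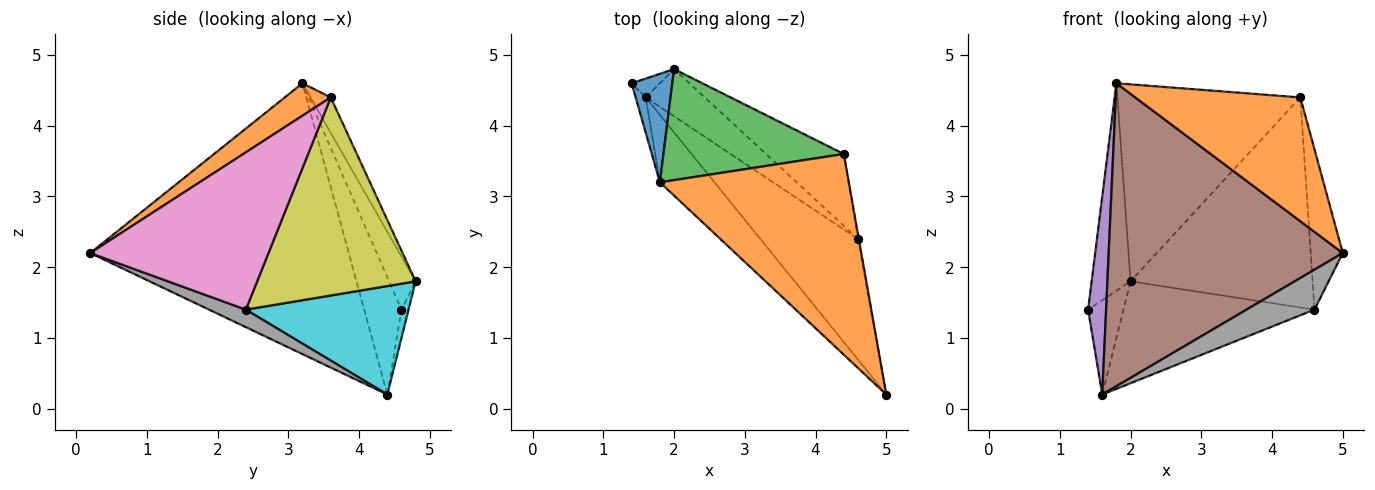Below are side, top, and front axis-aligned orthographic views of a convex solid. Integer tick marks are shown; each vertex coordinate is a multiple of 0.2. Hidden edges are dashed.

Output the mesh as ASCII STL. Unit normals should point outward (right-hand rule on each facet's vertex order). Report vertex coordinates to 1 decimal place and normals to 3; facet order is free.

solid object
 facet normal -0.517 0.759 0.396
  outer loop
   vertex 1.8 3.2 4.6
   vertex 2.0 4.8 1.8
   vertex 1.4 4.6 1.4
  endloop
 endfacet
 facet normal 0.145 -0.519 0.842
  outer loop
   vertex 4.4 3.6 4.4
   vertex 1.8 3.2 4.6
   vertex 5.0 0.2 2.2
  endloop
 endfacet
 facet normal -0.096 0.867 0.489
  outer loop
   vertex 4.4 3.6 4.4
   vertex 2.0 4.8 1.8
   vertex 1.8 3.2 4.6
  endloop
 endfacet
 facet normal -0.192 0.962 -0.192
  outer loop
   vertex 1.6 4.4 0.2
   vertex 1.4 4.6 1.4
   vertex 2.0 4.8 1.8
  endloop
 endfacet
 facet normal -0.898 -0.433 -0.077
  outer loop
   vertex 1.6 4.4 0.2
   vertex 1.8 3.2 4.6
   vertex 1.4 4.6 1.4
  endloop
 endfacet
 facet normal -0.733 -0.664 -0.148
  outer loop
   vertex 1.6 4.4 0.2
   vertex 5.0 0.2 2.2
   vertex 1.8 3.2 4.6
  endloop
 endfacet
 facet normal 0.984 0.177 -0.005
  outer loop
   vertex 4.6 2.4 1.4
   vertex 4.4 3.6 4.4
   vertex 5.0 0.2 2.2
  endloop
 endfacet
 facet normal 0.168 -0.310 -0.936
  outer loop
   vertex 4.6 2.4 1.4
   vertex 5.0 0.2 2.2
   vertex 1.6 4.4 0.2
  endloop
 endfacet
 facet normal 0.636 0.730 -0.250
  outer loop
   vertex 4.6 2.4 1.4
   vertex 2.0 4.8 1.8
   vertex 4.4 3.6 4.4
  endloop
 endfacet
 facet normal 0.612 0.718 -0.332
  outer loop
   vertex 4.6 2.4 1.4
   vertex 1.6 4.4 0.2
   vertex 2.0 4.8 1.8
  endloop
 endfacet
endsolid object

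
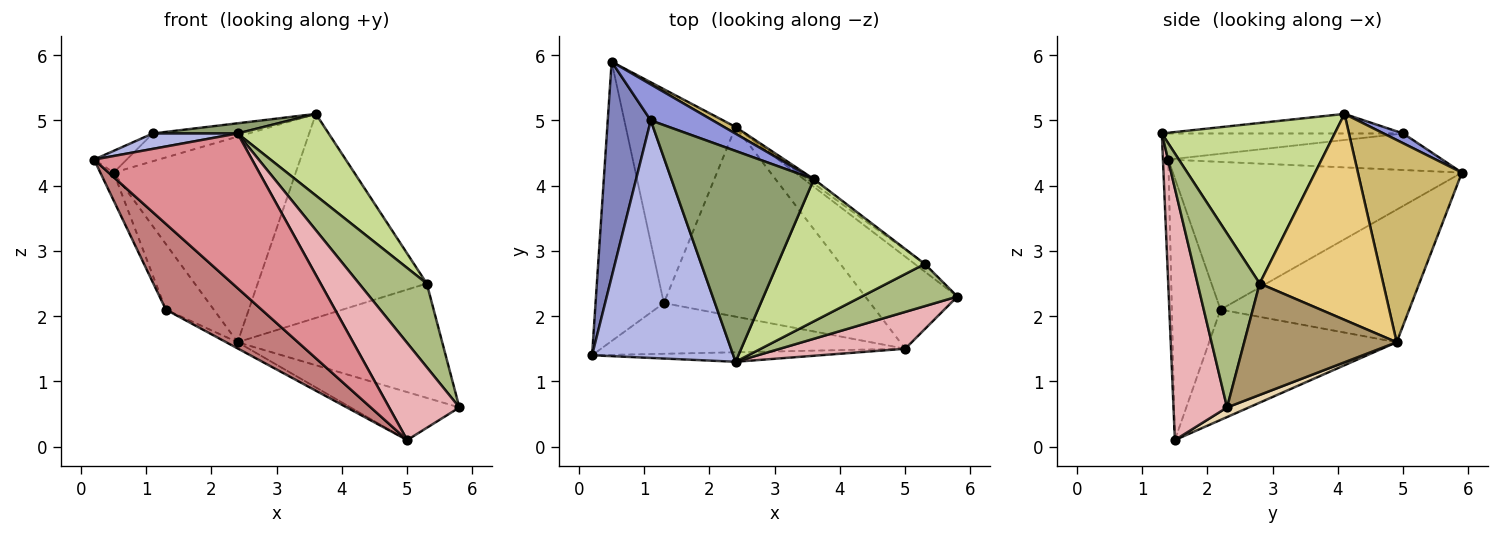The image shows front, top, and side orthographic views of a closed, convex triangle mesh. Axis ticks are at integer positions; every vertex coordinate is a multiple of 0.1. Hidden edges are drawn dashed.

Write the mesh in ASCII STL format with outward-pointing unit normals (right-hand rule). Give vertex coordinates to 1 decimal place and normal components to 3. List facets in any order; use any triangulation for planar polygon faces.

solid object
 facet normal -0.907 0.042 -0.419
  outer loop
   vertex 1.3 2.2 2.1
   vertex 0.2 1.4 4.4
   vertex 0.5 5.9 4.2
  endloop
 endfacet
 facet normal -0.645 0.077 0.760
  outer loop
   vertex 1.1 5.0 4.8
   vertex 0.5 5.9 4.2
   vertex 0.2 1.4 4.4
  endloop
 endfacet
 facet normal 0.124 0.606 0.785
  outer loop
   vertex 1.1 5.0 4.8
   vertex 3.6 4.1 5.1
   vertex 0.5 5.9 4.2
  endloop
 endfacet
 facet normal -0.181 -0.064 0.981
  outer loop
   vertex 1.1 5.0 4.8
   vertex 0.2 1.4 4.4
   vertex 2.4 1.3 4.8
  endloop
 endfacet
 facet normal -0.136 -0.048 0.990
  outer loop
   vertex 1.1 5.0 4.8
   vertex 2.4 1.3 4.8
   vertex 3.6 4.1 5.1
  endloop
 endfacet
 facet normal 0.634 -0.691 0.349
  outer loop
   vertex 5.3 2.8 2.5
   vertex 2.4 1.3 4.8
   vertex 5.8 2.3 0.6
  endloop
 endfacet
 facet normal 0.687 -0.362 0.630
  outer loop
   vertex 5.3 2.8 2.5
   vertex 3.6 4.1 5.1
   vertex 2.4 1.3 4.8
  endloop
 endfacet
 facet normal -0.756 0.192 -0.626
  outer loop
   vertex 2.4 4.9 1.6
   vertex 1.3 2.2 2.1
   vertex 0.5 5.9 4.2
  endloop
 endfacet
 facet normal 0.597 0.801 -0.054
  outer loop
   vertex 2.4 4.9 1.6
   vertex 5.3 2.8 2.5
   vertex 5.8 2.3 0.6
  endloop
 endfacet
 facet normal 0.496 0.868 0.028
  outer loop
   vertex 2.4 4.9 1.6
   vertex 0.5 5.9 4.2
   vertex 3.6 4.1 5.1
  endloop
 endfacet
 facet normal 0.590 0.807 -0.018
  outer loop
   vertex 2.4 4.9 1.6
   vertex 3.6 4.1 5.1
   vertex 5.3 2.8 2.5
  endloop
 endfacet
 facet normal 0.092 0.460 -0.883
  outer loop
   vertex 5.0 1.5 0.1
   vertex 2.4 4.9 1.6
   vertex 5.8 2.3 0.6
  endloop
 endfacet
 facet normal -0.471 0.029 -0.882
  outer loop
   vertex 5.0 1.5 0.1
   vertex 1.3 2.2 2.1
   vertex 2.4 4.9 1.6
  endloop
 endfacet
 facet normal -0.401 -0.789 -0.466
  outer loop
   vertex 5.0 1.5 0.1
   vertex 0.2 1.4 4.4
   vertex 1.3 2.2 2.1
  endloop
 endfacet
 facet normal -0.034 -0.998 -0.061
  outer loop
   vertex 5.0 1.5 0.1
   vertex 2.4 1.3 4.8
   vertex 0.2 1.4 4.4
  endloop
 endfacet
 facet normal 0.581 -0.761 0.289
  outer loop
   vertex 5.0 1.5 0.1
   vertex 5.8 2.3 0.6
   vertex 2.4 1.3 4.8
  endloop
 endfacet
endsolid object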